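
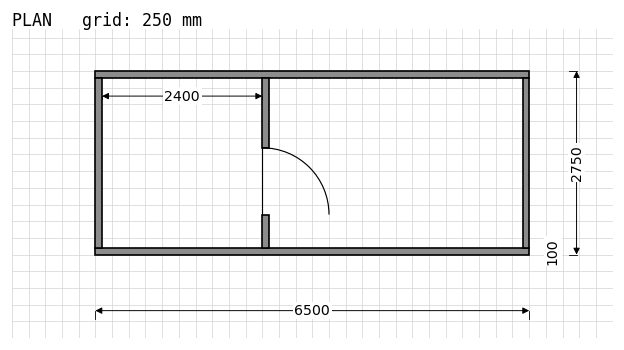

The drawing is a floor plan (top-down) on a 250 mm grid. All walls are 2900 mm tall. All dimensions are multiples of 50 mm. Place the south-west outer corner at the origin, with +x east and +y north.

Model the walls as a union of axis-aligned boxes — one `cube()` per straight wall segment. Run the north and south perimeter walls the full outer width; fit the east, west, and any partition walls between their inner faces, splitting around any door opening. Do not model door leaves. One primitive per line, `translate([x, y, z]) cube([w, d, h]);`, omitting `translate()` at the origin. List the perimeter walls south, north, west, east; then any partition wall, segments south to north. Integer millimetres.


cube([6500, 100, 2900]);
translate([0, 2650, 0]) cube([6500, 100, 2900]);
translate([0, 100, 0]) cube([100, 2550, 2900]);
translate([6400, 100, 0]) cube([100, 2550, 2900]);
translate([2500, 100, 0]) cube([100, 500, 2900]);
translate([2500, 1600, 0]) cube([100, 1050, 2900]);


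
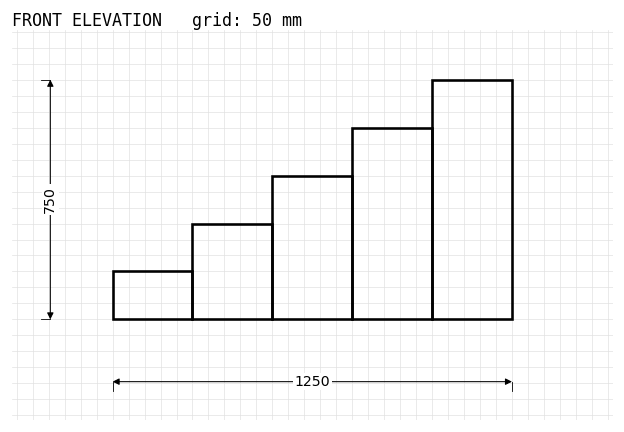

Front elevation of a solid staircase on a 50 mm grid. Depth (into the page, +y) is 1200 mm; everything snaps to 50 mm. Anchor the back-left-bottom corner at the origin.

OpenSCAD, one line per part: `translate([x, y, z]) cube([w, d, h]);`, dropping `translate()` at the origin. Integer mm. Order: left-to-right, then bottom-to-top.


cube([250, 1200, 150]);
translate([250, 0, 0]) cube([250, 1200, 300]);
translate([500, 0, 0]) cube([250, 1200, 450]);
translate([750, 0, 0]) cube([250, 1200, 600]);
translate([1000, 0, 0]) cube([250, 1200, 750]);


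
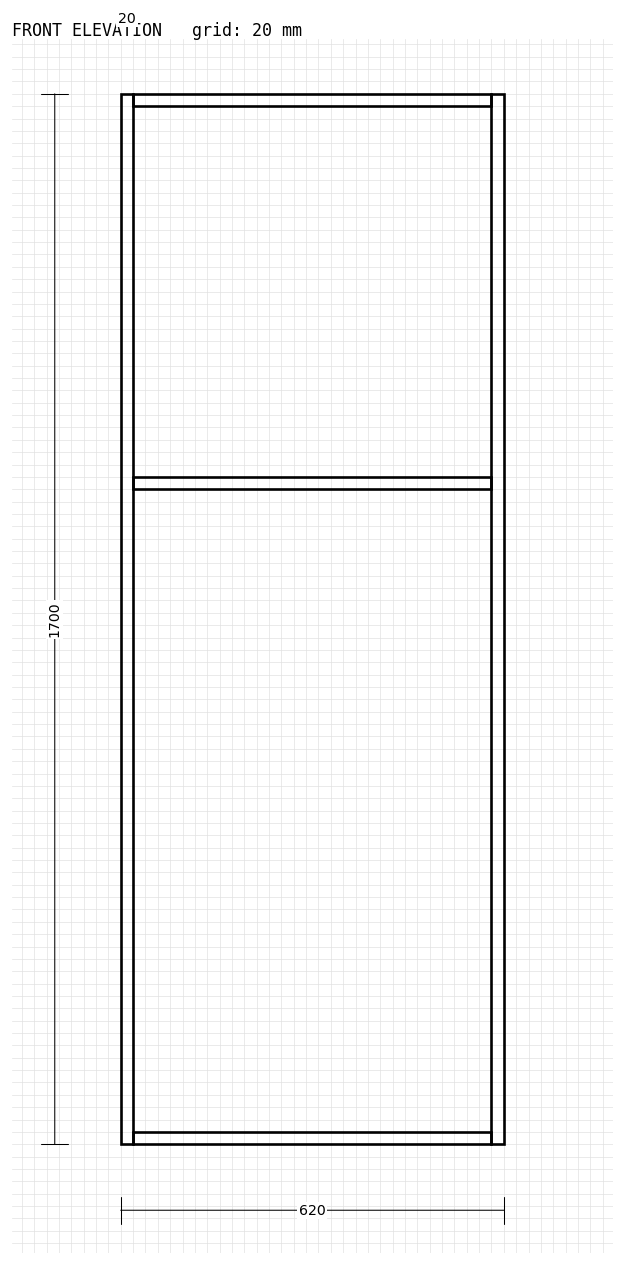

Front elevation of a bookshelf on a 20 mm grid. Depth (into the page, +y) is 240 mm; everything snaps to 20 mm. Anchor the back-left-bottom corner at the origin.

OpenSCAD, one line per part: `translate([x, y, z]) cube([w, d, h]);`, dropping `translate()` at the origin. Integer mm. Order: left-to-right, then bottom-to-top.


cube([20, 240, 1700]);
translate([20, 0, 0]) cube([580, 240, 20]);
translate([20, 0, 1060]) cube([580, 240, 20]);
translate([20, 0, 1680]) cube([580, 240, 20]);
translate([600, 0, 0]) cube([20, 240, 1700]);


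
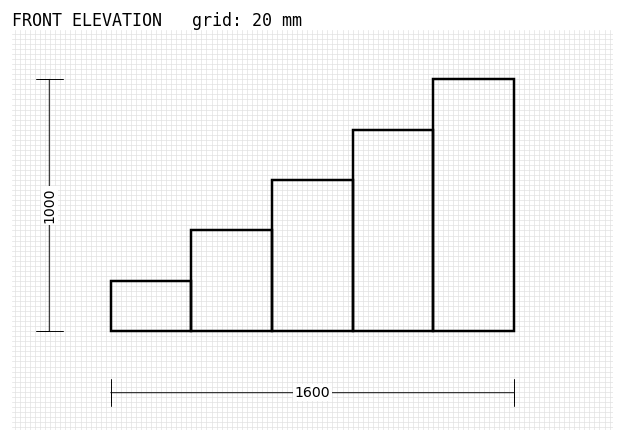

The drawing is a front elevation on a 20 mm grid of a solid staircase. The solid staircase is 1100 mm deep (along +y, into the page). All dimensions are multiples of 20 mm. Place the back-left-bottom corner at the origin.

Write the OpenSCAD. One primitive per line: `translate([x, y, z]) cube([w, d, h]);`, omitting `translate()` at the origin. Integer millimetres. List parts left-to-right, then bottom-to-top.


cube([320, 1100, 200]);
translate([320, 0, 0]) cube([320, 1100, 400]);
translate([640, 0, 0]) cube([320, 1100, 600]);
translate([960, 0, 0]) cube([320, 1100, 800]);
translate([1280, 0, 0]) cube([320, 1100, 1000]);


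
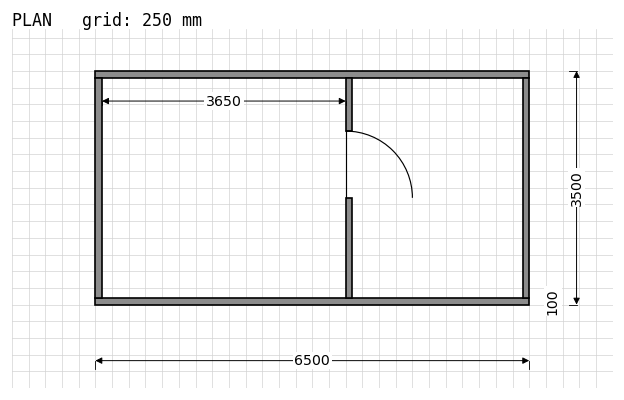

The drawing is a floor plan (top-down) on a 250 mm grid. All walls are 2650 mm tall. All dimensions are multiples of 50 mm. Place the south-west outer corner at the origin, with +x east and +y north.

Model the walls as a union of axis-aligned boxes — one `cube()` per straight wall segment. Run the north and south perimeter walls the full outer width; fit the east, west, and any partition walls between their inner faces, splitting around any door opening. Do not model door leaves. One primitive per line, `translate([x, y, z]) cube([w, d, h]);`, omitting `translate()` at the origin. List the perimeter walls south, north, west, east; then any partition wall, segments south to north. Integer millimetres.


cube([6500, 100, 2650]);
translate([0, 3400, 0]) cube([6500, 100, 2650]);
translate([0, 100, 0]) cube([100, 3300, 2650]);
translate([6400, 100, 0]) cube([100, 3300, 2650]);
translate([3750, 100, 0]) cube([100, 1500, 2650]);
translate([3750, 2600, 0]) cube([100, 800, 2650]);


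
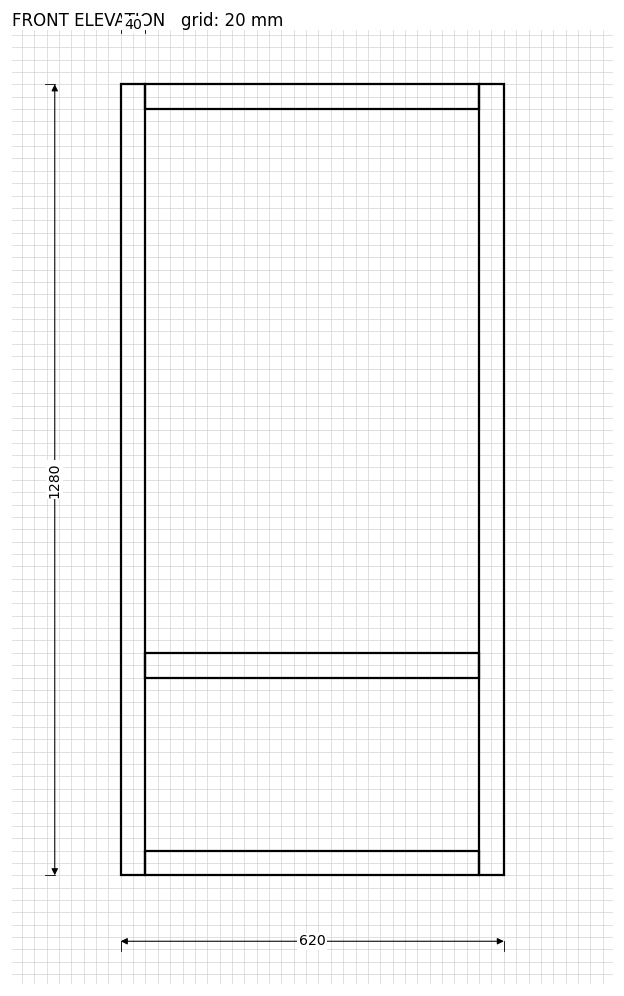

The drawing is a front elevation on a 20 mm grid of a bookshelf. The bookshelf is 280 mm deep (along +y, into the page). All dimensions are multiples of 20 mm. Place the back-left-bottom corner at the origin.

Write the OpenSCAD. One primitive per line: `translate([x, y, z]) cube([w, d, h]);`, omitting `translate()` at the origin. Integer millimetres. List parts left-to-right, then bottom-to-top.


cube([40, 280, 1280]);
translate([40, 0, 0]) cube([540, 280, 40]);
translate([40, 0, 320]) cube([540, 280, 40]);
translate([40, 0, 1240]) cube([540, 280, 40]);
translate([580, 0, 0]) cube([40, 280, 1280]);


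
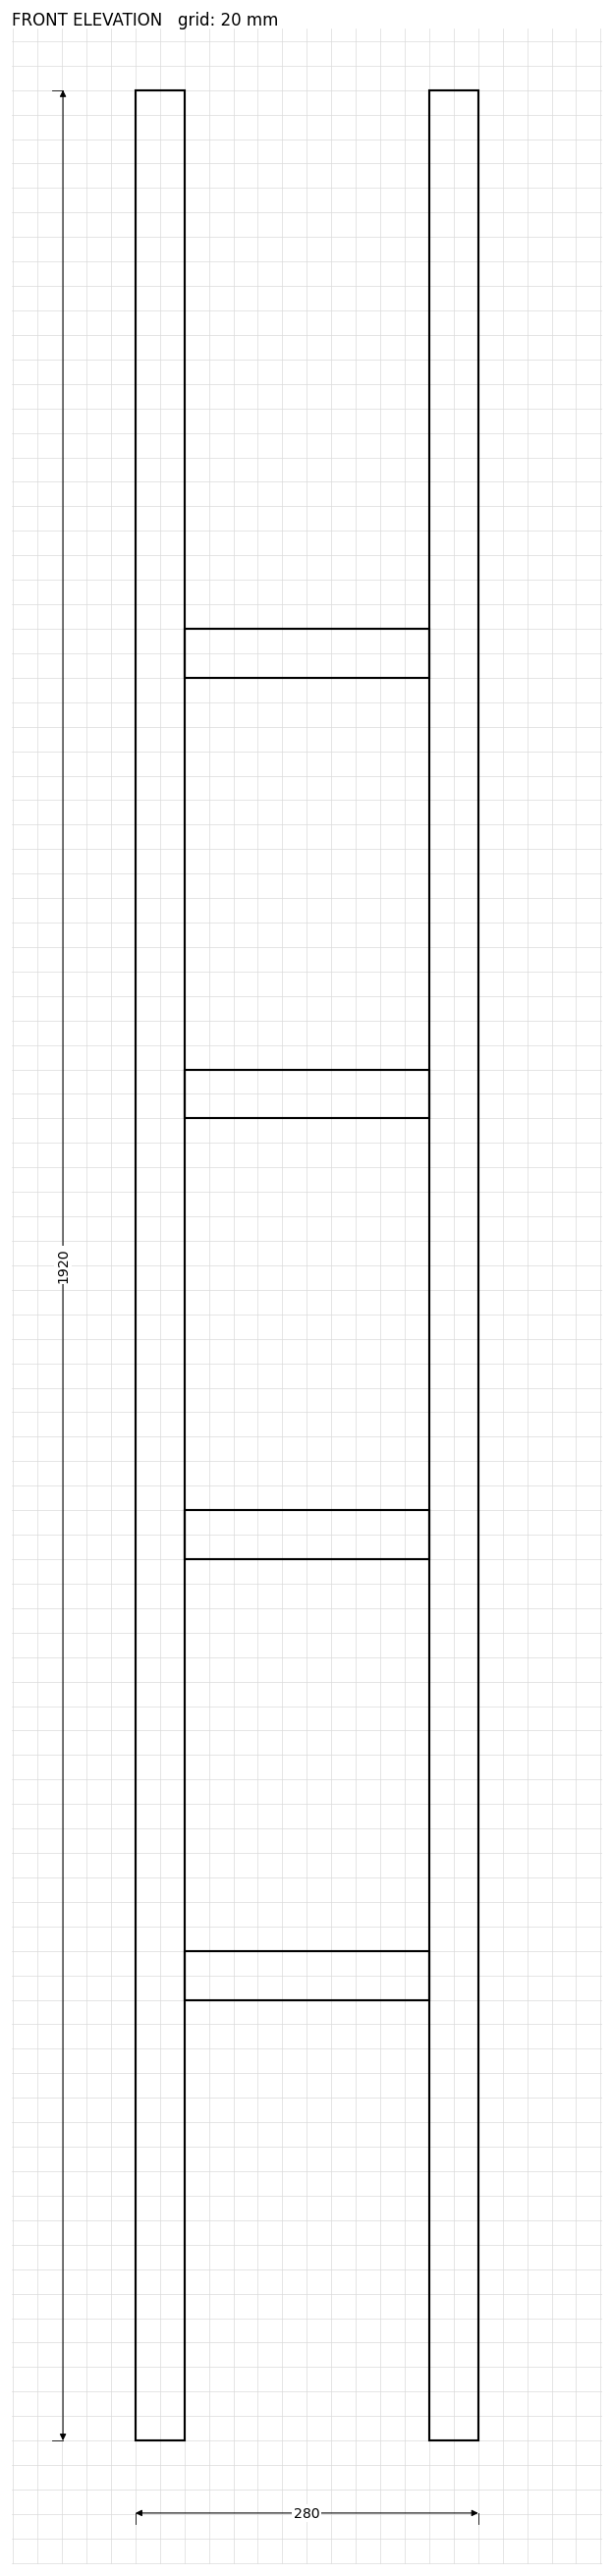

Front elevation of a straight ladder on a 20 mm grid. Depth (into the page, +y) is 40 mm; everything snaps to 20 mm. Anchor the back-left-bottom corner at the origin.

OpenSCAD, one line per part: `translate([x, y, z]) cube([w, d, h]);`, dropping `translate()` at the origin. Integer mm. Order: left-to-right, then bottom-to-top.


cube([40, 40, 1920]);
translate([40, 0, 360]) cube([200, 40, 40]);
translate([40, 0, 720]) cube([200, 40, 40]);
translate([40, 0, 1080]) cube([200, 40, 40]);
translate([40, 0, 1440]) cube([200, 40, 40]);
translate([240, 0, 0]) cube([40, 40, 1920]);


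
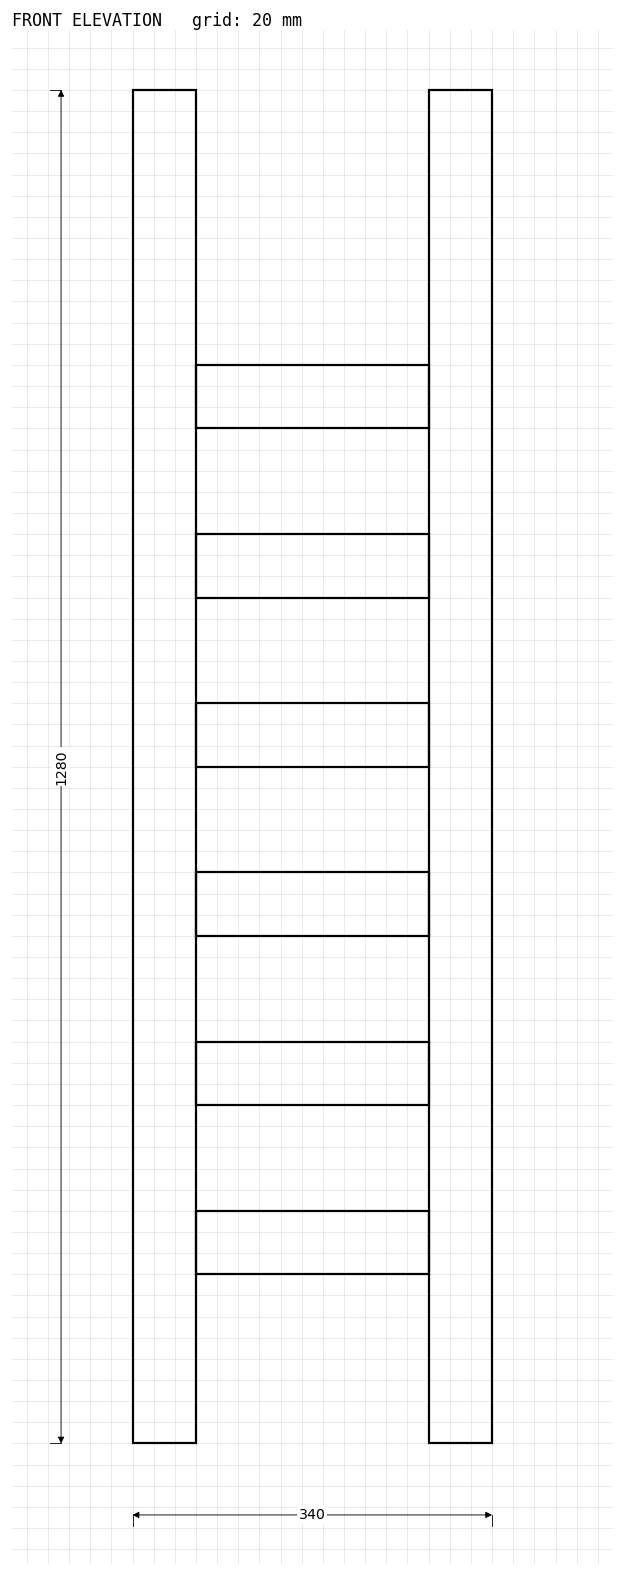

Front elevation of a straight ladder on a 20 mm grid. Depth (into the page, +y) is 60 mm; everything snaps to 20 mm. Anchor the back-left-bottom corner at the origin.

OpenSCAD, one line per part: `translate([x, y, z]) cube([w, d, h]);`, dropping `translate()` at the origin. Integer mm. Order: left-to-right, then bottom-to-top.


cube([60, 60, 1280]);
translate([60, 0, 160]) cube([220, 60, 60]);
translate([60, 0, 320]) cube([220, 60, 60]);
translate([60, 0, 480]) cube([220, 60, 60]);
translate([60, 0, 640]) cube([220, 60, 60]);
translate([60, 0, 800]) cube([220, 60, 60]);
translate([60, 0, 960]) cube([220, 60, 60]);
translate([280, 0, 0]) cube([60, 60, 1280]);


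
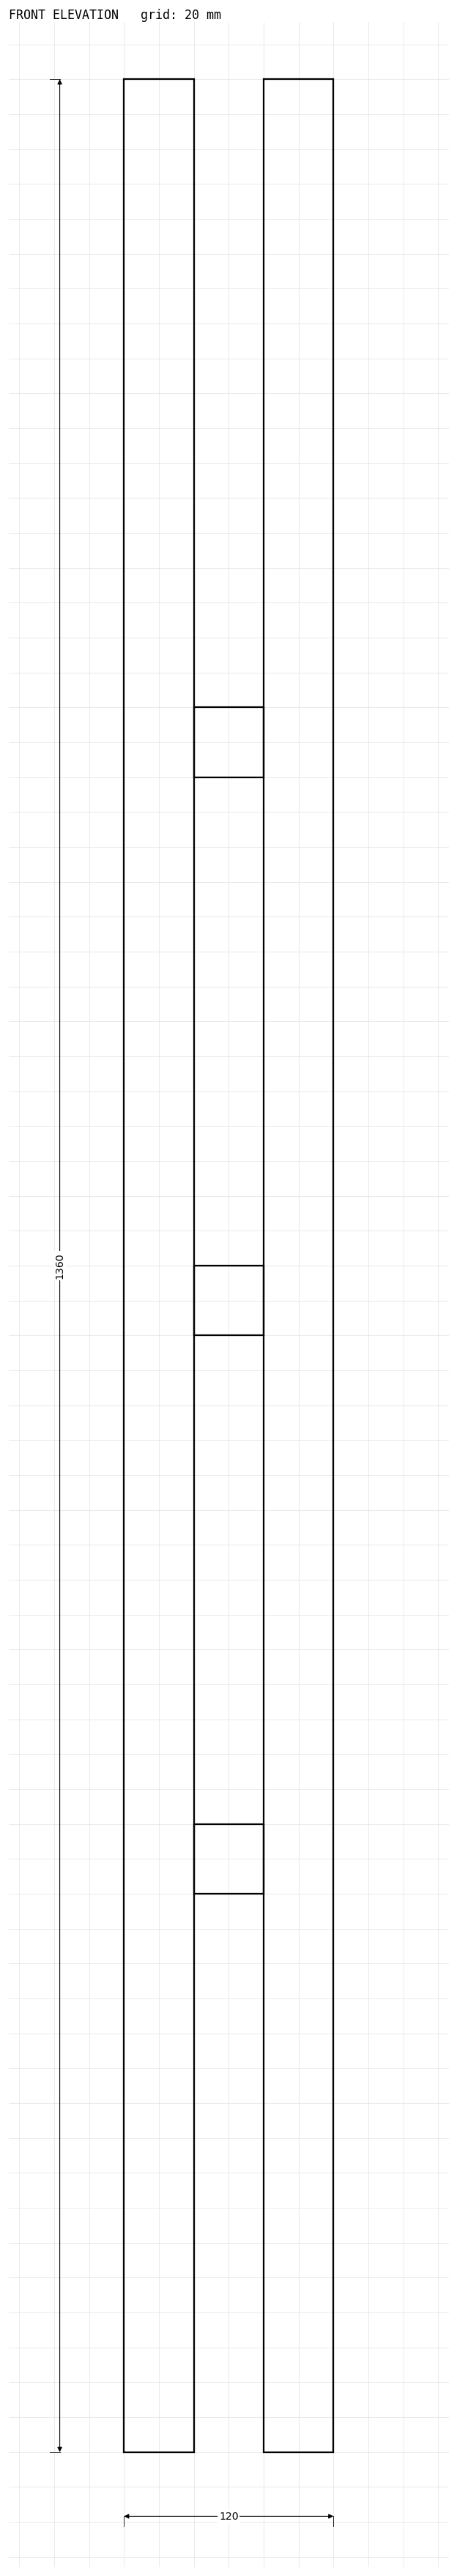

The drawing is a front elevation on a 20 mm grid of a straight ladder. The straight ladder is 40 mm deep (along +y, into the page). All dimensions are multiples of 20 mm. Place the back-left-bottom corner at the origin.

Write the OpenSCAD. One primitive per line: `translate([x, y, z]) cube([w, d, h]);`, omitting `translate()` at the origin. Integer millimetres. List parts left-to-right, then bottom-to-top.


cube([40, 40, 1360]);
translate([40, 0, 320]) cube([40, 40, 40]);
translate([40, 0, 640]) cube([40, 40, 40]);
translate([40, 0, 960]) cube([40, 40, 40]);
translate([80, 0, 0]) cube([40, 40, 1360]);


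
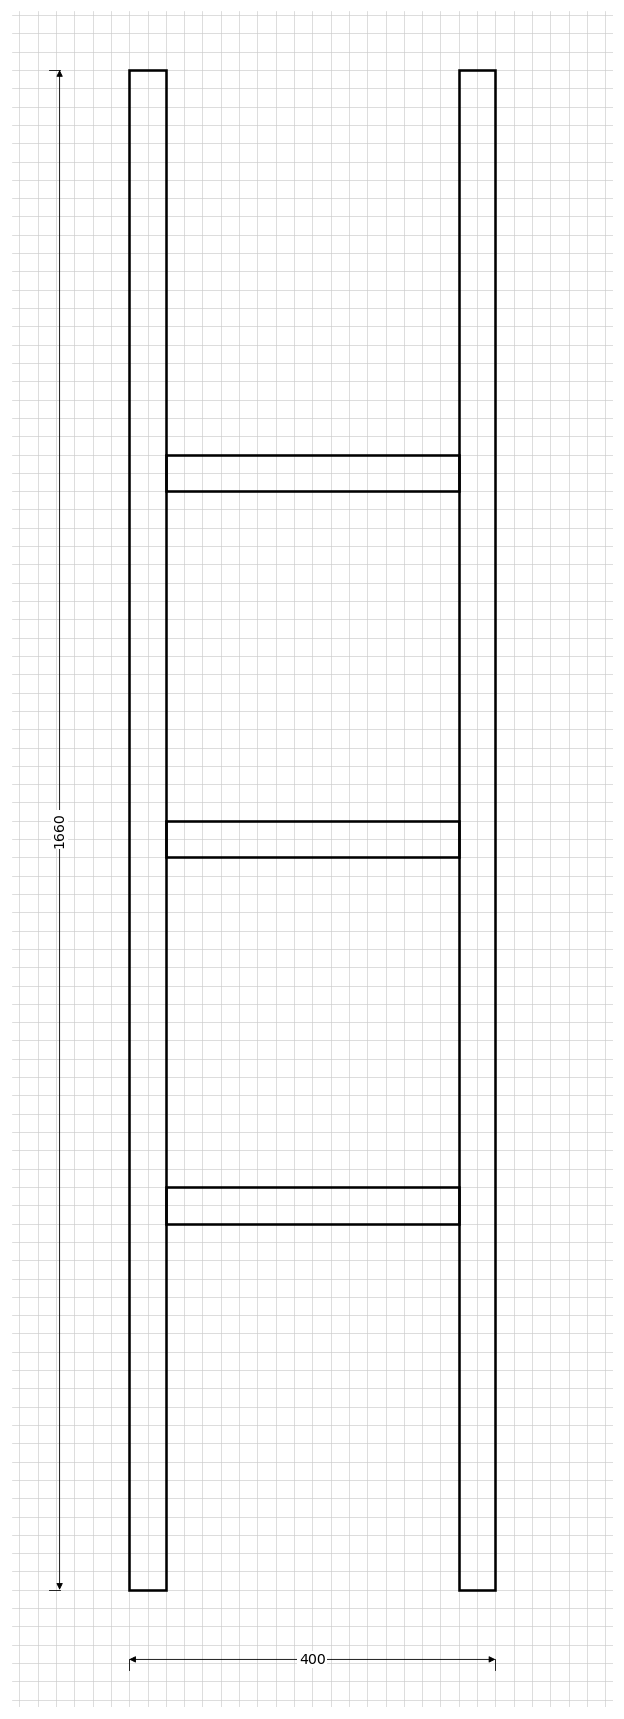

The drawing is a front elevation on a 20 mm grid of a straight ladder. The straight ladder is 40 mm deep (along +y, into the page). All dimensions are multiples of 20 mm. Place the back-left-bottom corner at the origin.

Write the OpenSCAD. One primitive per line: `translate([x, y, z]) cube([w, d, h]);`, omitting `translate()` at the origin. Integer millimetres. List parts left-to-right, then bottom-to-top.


cube([40, 40, 1660]);
translate([40, 0, 400]) cube([320, 40, 40]);
translate([40, 0, 800]) cube([320, 40, 40]);
translate([40, 0, 1200]) cube([320, 40, 40]);
translate([360, 0, 0]) cube([40, 40, 1660]);


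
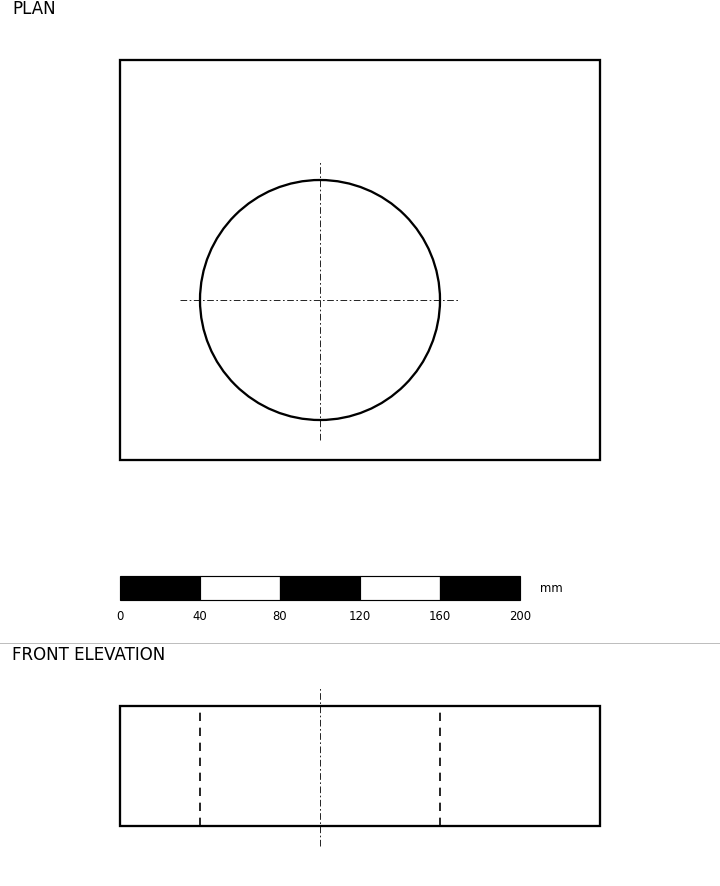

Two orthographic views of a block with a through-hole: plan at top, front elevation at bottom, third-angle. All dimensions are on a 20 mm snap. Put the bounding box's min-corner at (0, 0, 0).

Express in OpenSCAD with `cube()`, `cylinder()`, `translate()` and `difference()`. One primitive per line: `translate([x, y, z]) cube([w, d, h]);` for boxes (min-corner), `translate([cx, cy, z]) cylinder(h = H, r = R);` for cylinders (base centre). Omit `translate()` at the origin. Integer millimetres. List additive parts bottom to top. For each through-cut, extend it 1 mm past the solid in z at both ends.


difference() {
  cube([240, 200, 60]);
  translate([100, 80, -1]) cylinder(h = 62, r = 60);
}


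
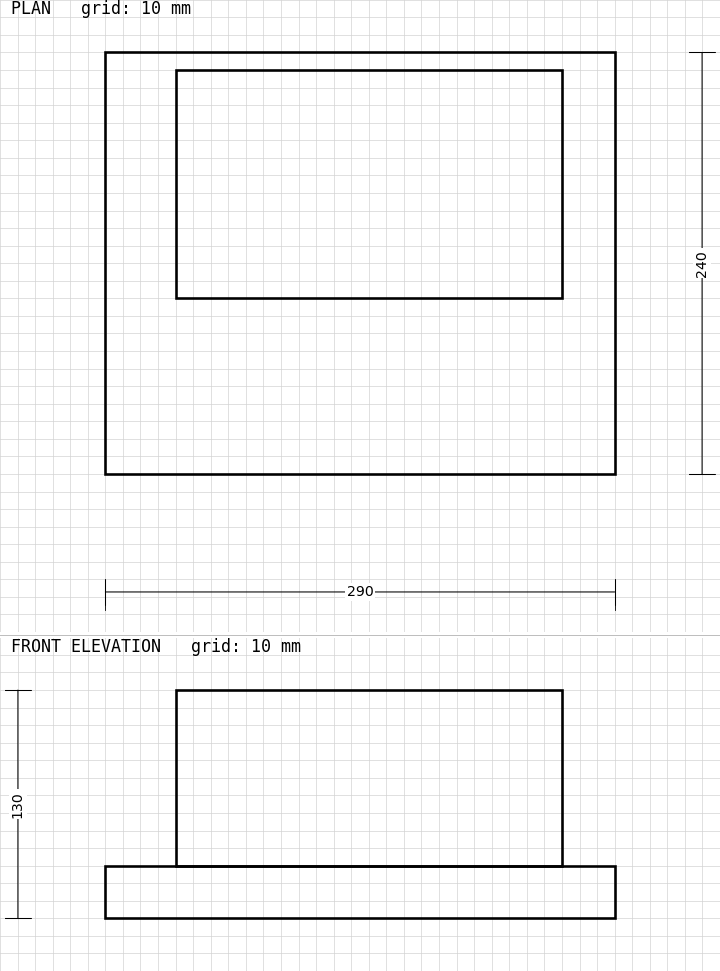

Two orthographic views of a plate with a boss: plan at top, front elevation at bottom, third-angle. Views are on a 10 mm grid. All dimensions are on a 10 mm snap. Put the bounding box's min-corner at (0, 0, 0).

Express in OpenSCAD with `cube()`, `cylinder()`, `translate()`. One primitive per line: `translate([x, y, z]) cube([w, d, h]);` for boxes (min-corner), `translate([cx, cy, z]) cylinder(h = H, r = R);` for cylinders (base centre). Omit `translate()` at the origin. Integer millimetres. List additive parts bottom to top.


cube([290, 240, 30]);
translate([40, 100, 30]) cube([220, 130, 100]);


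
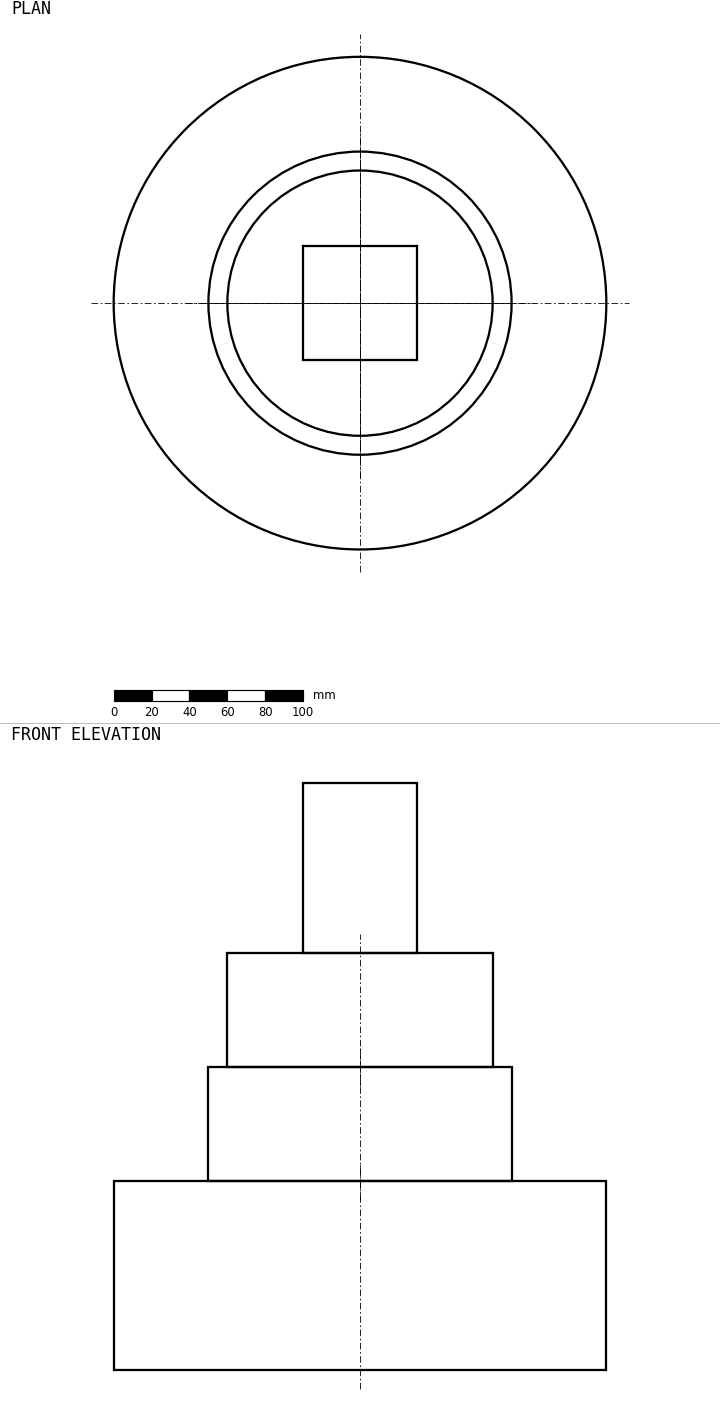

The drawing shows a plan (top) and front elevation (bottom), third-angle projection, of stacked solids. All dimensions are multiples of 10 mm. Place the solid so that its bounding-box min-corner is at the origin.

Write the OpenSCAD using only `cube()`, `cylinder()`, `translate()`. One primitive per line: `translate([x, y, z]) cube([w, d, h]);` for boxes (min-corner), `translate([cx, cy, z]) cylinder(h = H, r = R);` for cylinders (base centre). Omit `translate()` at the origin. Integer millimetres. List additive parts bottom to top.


translate([130, 130, 0]) cylinder(h = 100, r = 130);
translate([130, 130, 100]) cylinder(h = 60, r = 80);
translate([130, 130, 160]) cylinder(h = 60, r = 70);
translate([100, 100, 220]) cube([60, 60, 90]);


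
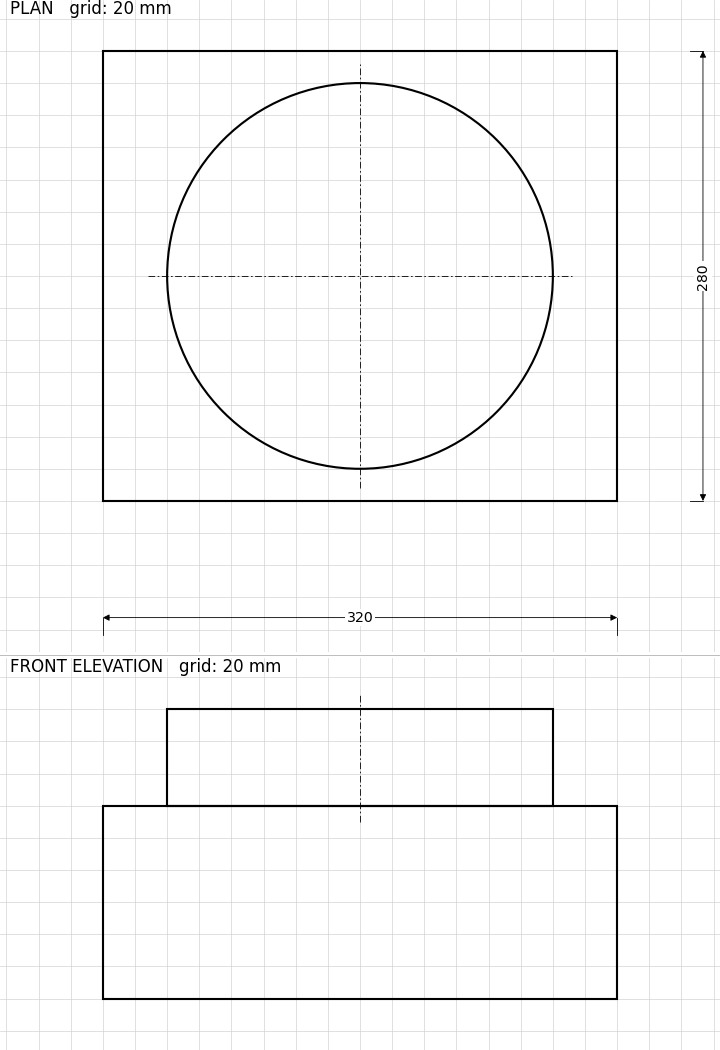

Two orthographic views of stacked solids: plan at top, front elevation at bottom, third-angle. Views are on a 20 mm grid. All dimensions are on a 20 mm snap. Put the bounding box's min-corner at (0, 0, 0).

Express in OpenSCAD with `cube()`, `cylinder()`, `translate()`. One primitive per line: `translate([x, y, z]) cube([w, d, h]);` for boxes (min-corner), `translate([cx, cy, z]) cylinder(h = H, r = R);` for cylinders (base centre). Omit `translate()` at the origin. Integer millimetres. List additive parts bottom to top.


cube([320, 280, 120]);
translate([160, 140, 120]) cylinder(h = 60, r = 120);


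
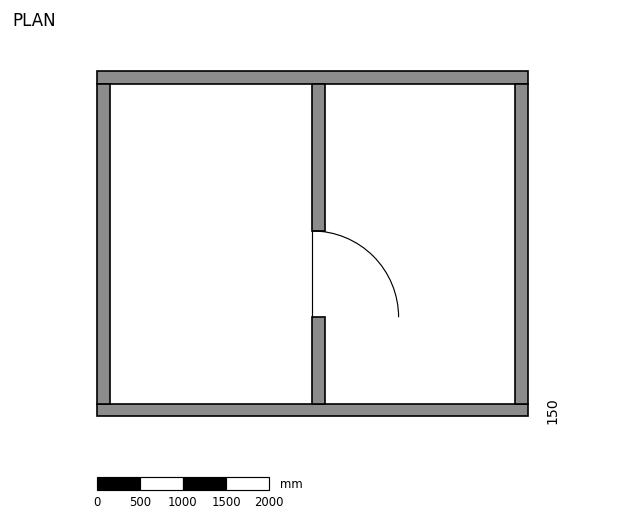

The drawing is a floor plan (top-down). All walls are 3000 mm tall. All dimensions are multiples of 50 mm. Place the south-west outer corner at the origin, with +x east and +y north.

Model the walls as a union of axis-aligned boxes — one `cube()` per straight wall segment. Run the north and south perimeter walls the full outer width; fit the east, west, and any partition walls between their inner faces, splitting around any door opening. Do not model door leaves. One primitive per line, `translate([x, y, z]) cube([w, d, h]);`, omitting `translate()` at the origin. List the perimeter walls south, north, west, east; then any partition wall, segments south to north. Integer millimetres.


cube([5000, 150, 3000]);
translate([0, 3850, 0]) cube([5000, 150, 3000]);
translate([0, 150, 0]) cube([150, 3700, 3000]);
translate([4850, 150, 0]) cube([150, 3700, 3000]);
translate([2500, 150, 0]) cube([150, 1000, 3000]);
translate([2500, 2150, 0]) cube([150, 1700, 3000]);


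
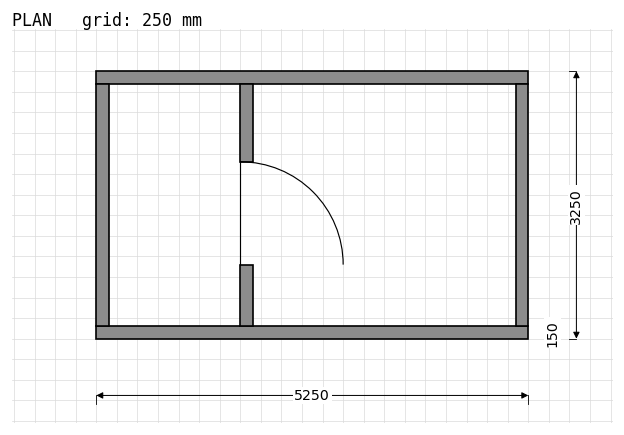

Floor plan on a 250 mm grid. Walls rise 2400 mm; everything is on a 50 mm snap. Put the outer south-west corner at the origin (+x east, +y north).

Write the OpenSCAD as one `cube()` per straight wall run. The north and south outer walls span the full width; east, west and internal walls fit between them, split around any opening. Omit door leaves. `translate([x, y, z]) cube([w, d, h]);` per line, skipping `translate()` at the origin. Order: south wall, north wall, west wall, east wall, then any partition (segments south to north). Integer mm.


cube([5250, 150, 2400]);
translate([0, 3100, 0]) cube([5250, 150, 2400]);
translate([0, 150, 0]) cube([150, 2950, 2400]);
translate([5100, 150, 0]) cube([150, 2950, 2400]);
translate([1750, 150, 0]) cube([150, 750, 2400]);
translate([1750, 2150, 0]) cube([150, 950, 2400]);


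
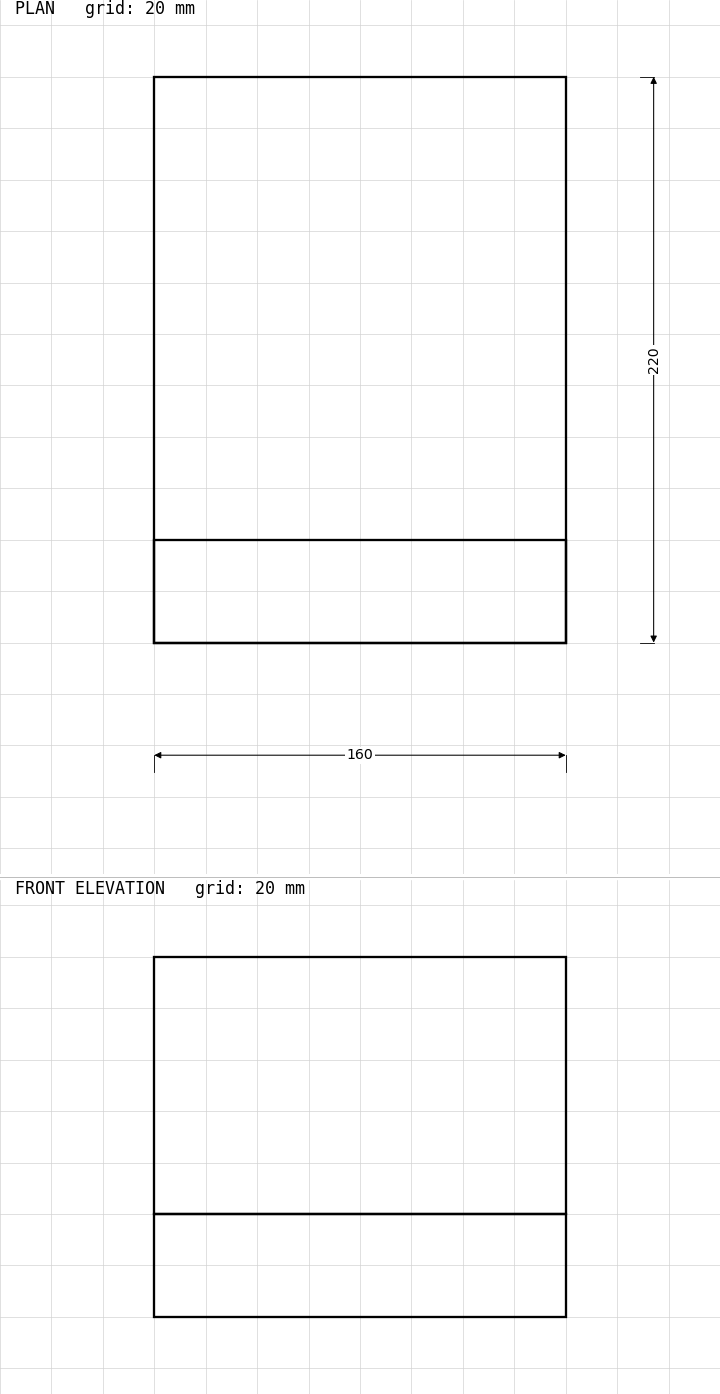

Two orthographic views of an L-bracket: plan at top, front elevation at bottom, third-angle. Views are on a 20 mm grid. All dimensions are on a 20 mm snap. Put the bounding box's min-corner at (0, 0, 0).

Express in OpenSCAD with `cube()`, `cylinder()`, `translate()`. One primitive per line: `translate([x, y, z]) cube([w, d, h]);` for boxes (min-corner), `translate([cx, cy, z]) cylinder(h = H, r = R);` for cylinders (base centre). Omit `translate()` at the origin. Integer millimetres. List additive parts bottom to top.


cube([160, 220, 40]);
translate([0, 0, 40]) cube([160, 40, 100]);


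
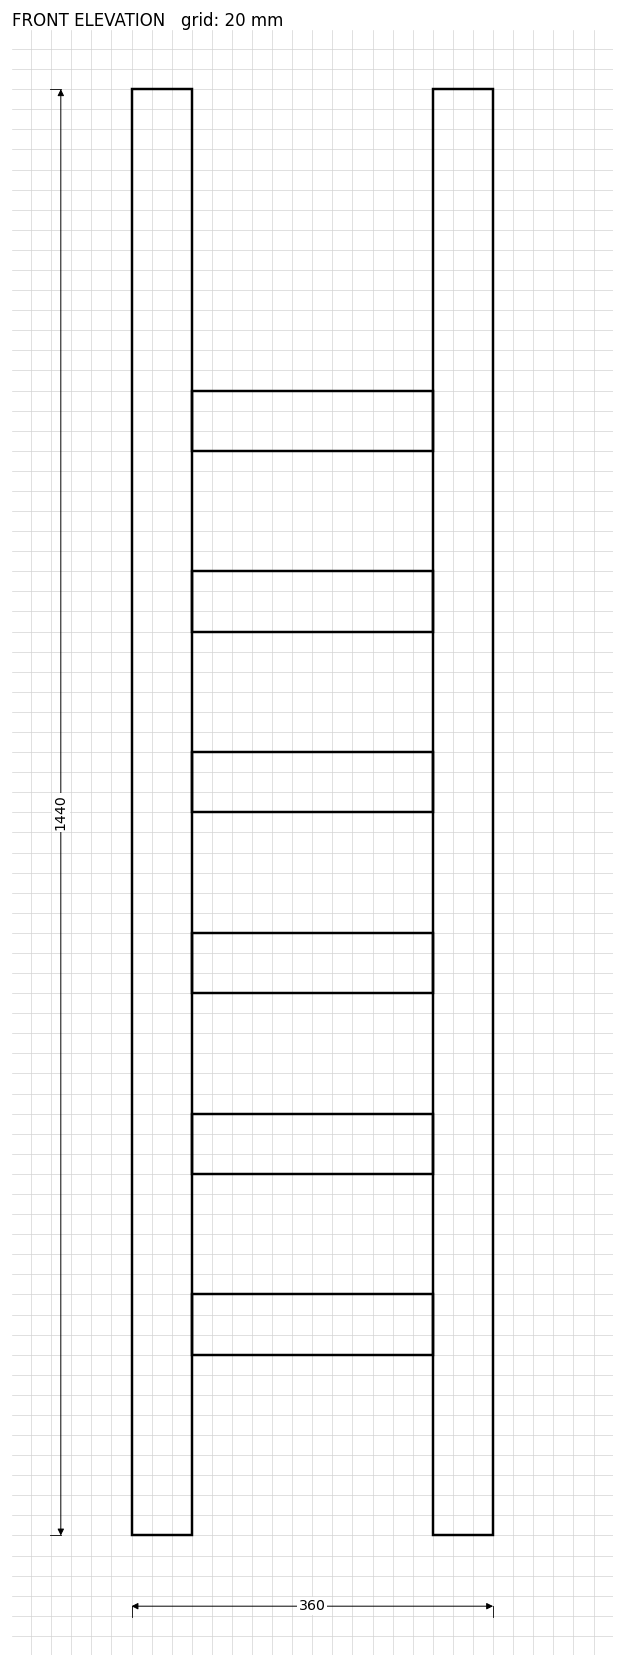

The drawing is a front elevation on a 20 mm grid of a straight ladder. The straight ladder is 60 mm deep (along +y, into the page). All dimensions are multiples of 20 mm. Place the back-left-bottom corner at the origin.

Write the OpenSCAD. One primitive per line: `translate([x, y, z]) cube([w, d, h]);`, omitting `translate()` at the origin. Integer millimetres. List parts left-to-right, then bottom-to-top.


cube([60, 60, 1440]);
translate([60, 0, 180]) cube([240, 60, 60]);
translate([60, 0, 360]) cube([240, 60, 60]);
translate([60, 0, 540]) cube([240, 60, 60]);
translate([60, 0, 720]) cube([240, 60, 60]);
translate([60, 0, 900]) cube([240, 60, 60]);
translate([60, 0, 1080]) cube([240, 60, 60]);
translate([300, 0, 0]) cube([60, 60, 1440]);


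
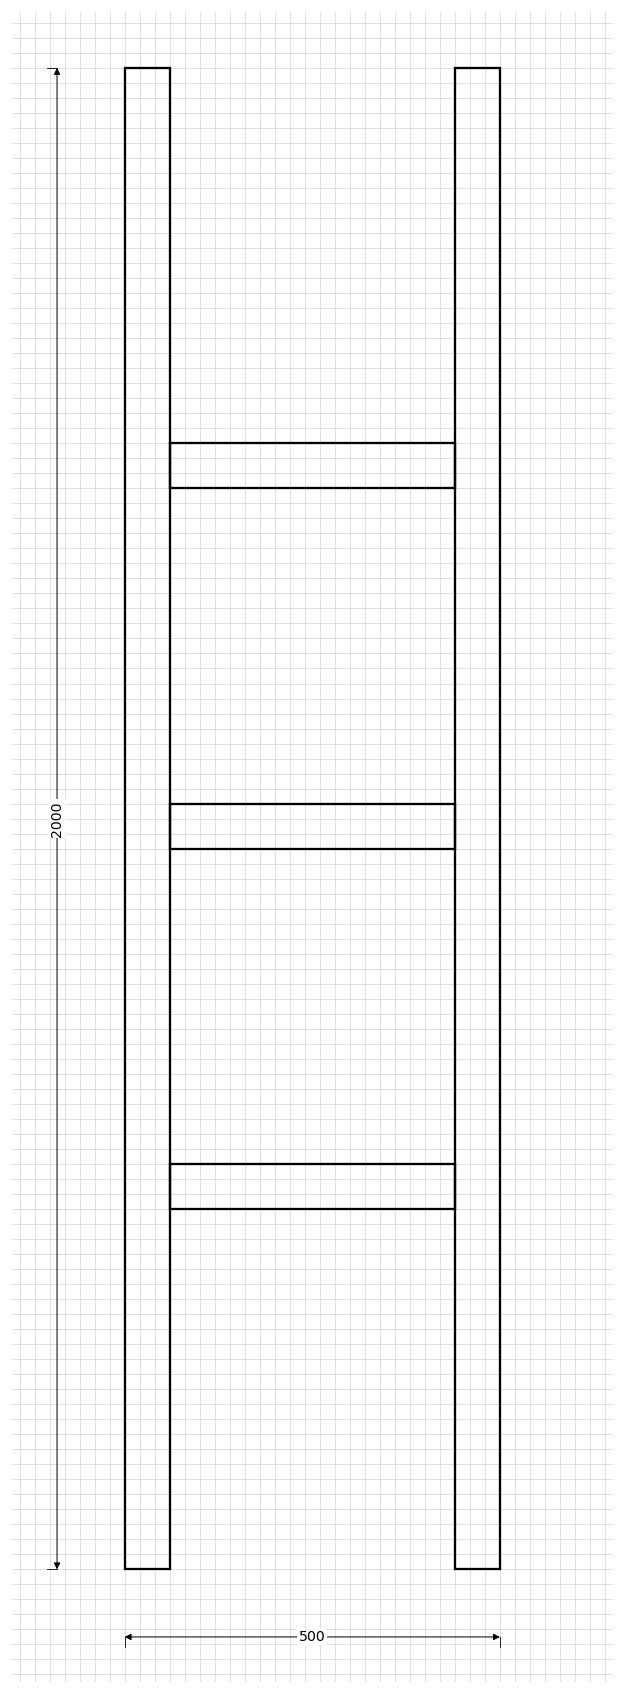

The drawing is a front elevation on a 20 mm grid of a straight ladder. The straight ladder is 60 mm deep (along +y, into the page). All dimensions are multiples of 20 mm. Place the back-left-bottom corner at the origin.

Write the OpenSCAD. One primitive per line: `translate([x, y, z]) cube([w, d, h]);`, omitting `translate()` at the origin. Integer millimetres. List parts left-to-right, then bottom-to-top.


cube([60, 60, 2000]);
translate([60, 0, 480]) cube([380, 60, 60]);
translate([60, 0, 960]) cube([380, 60, 60]);
translate([60, 0, 1440]) cube([380, 60, 60]);
translate([440, 0, 0]) cube([60, 60, 2000]);


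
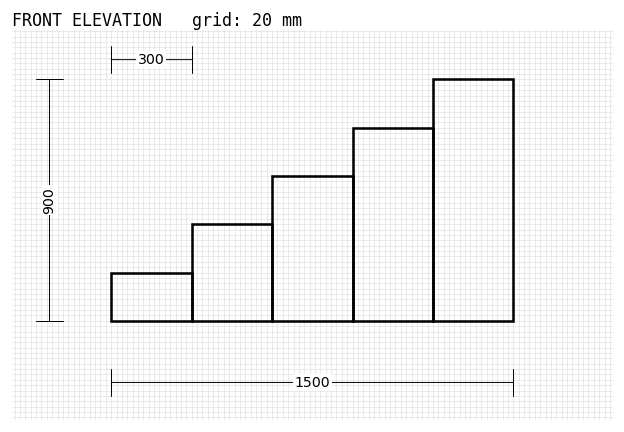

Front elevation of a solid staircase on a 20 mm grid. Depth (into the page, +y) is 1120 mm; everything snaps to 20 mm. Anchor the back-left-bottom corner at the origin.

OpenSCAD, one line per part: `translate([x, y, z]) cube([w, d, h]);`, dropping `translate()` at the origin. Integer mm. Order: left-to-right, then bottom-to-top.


cube([300, 1120, 180]);
translate([300, 0, 0]) cube([300, 1120, 360]);
translate([600, 0, 0]) cube([300, 1120, 540]);
translate([900, 0, 0]) cube([300, 1120, 720]);
translate([1200, 0, 0]) cube([300, 1120, 900]);


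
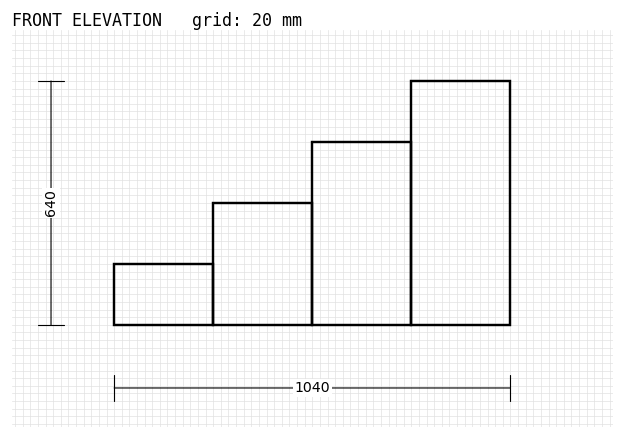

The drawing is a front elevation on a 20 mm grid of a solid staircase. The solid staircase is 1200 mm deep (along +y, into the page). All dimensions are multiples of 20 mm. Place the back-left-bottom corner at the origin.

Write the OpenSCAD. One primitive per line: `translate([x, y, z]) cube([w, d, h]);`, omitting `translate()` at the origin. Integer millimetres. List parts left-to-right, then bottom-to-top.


cube([260, 1200, 160]);
translate([260, 0, 0]) cube([260, 1200, 320]);
translate([520, 0, 0]) cube([260, 1200, 480]);
translate([780, 0, 0]) cube([260, 1200, 640]);


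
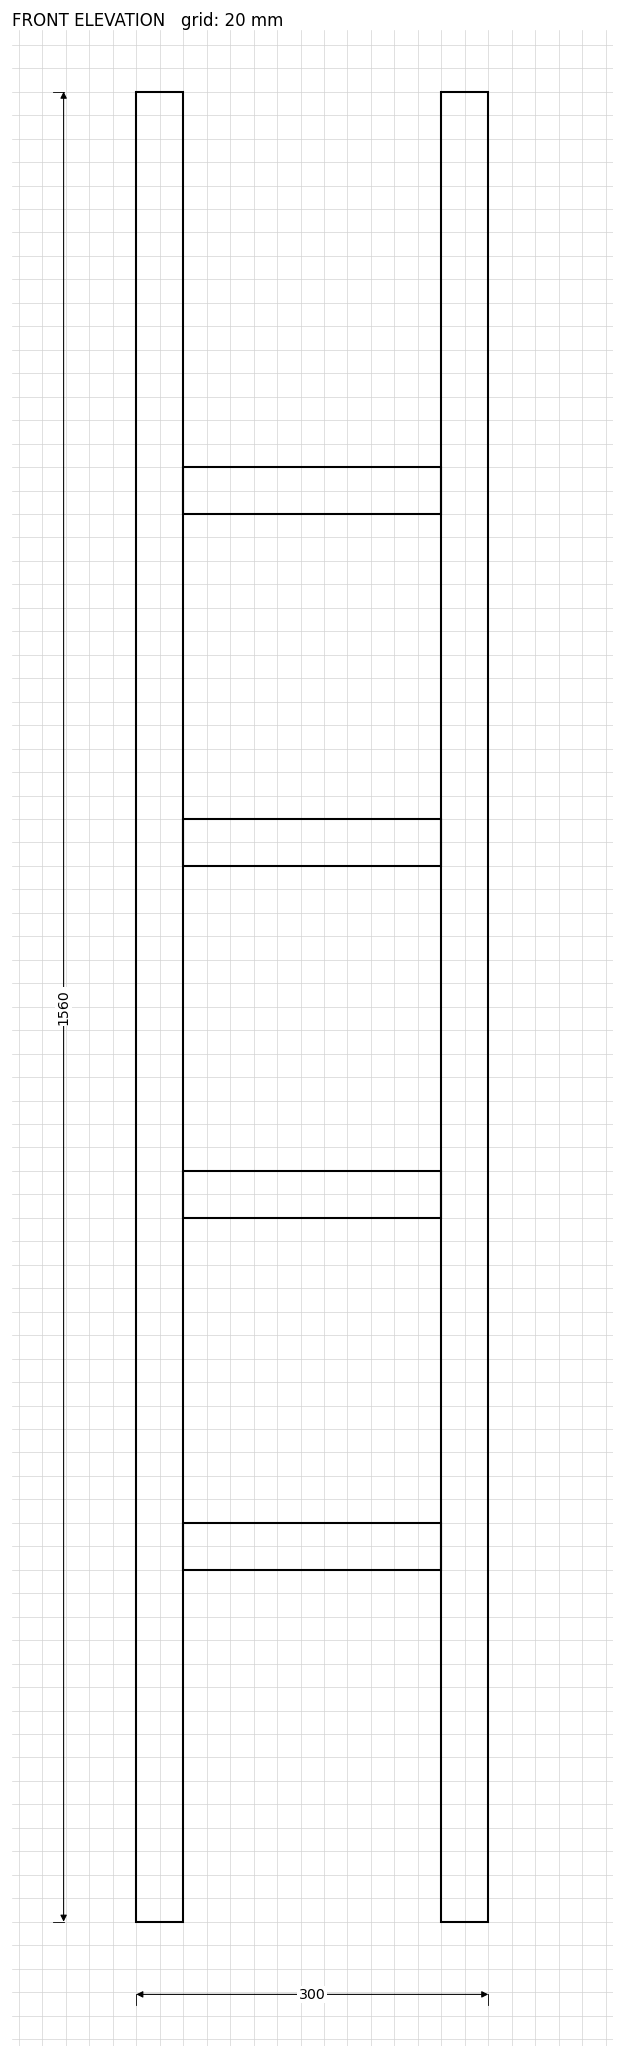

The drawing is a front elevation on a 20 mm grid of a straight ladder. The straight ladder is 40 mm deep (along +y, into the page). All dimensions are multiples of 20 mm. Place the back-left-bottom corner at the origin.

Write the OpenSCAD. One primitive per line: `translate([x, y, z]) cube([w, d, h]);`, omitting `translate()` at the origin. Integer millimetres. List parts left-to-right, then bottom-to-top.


cube([40, 40, 1560]);
translate([40, 0, 300]) cube([220, 40, 40]);
translate([40, 0, 600]) cube([220, 40, 40]);
translate([40, 0, 900]) cube([220, 40, 40]);
translate([40, 0, 1200]) cube([220, 40, 40]);
translate([260, 0, 0]) cube([40, 40, 1560]);


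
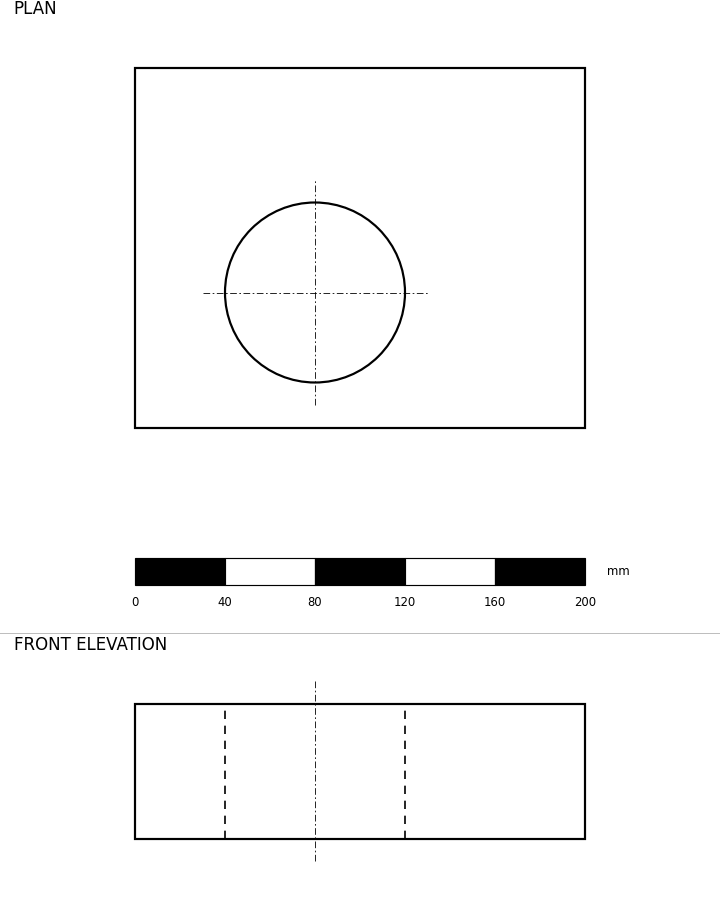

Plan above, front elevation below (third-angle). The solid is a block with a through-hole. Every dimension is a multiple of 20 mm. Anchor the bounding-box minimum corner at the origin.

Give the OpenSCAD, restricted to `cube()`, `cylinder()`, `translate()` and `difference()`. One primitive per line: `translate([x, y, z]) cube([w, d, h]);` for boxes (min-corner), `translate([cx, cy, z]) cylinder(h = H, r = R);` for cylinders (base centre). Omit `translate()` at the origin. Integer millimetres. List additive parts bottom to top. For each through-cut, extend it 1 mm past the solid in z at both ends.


difference() {
  cube([200, 160, 60]);
  translate([80, 60, -1]) cylinder(h = 62, r = 40);
}


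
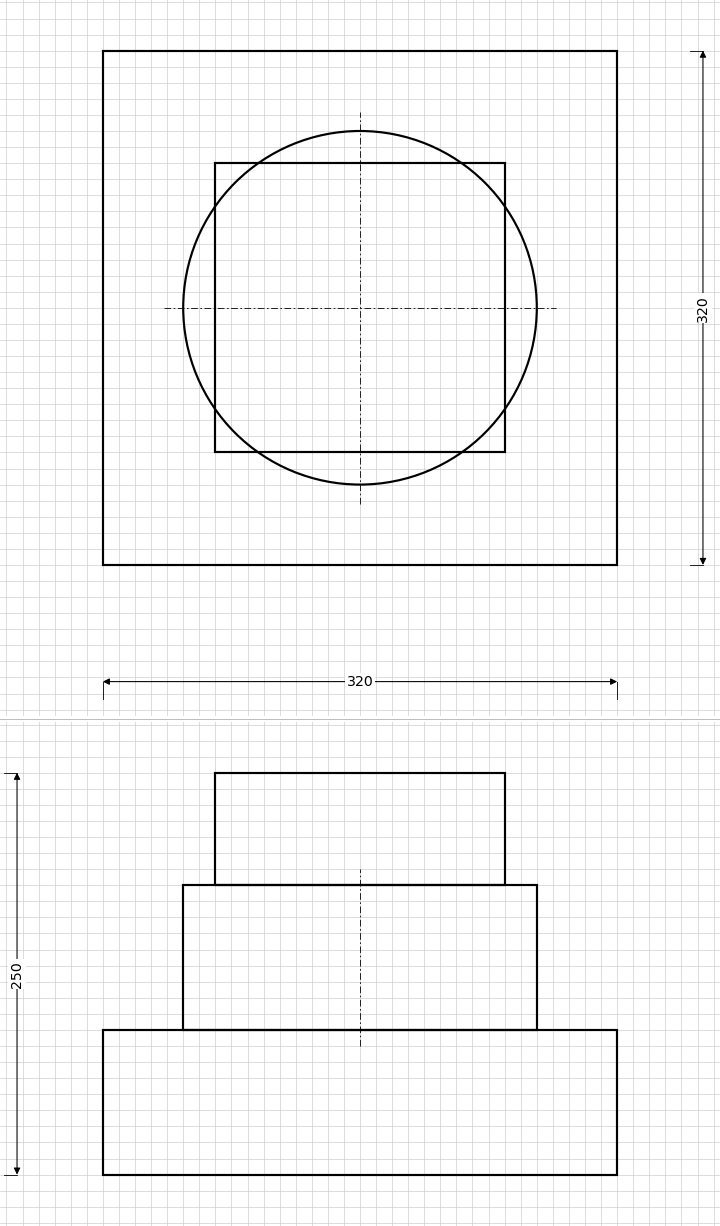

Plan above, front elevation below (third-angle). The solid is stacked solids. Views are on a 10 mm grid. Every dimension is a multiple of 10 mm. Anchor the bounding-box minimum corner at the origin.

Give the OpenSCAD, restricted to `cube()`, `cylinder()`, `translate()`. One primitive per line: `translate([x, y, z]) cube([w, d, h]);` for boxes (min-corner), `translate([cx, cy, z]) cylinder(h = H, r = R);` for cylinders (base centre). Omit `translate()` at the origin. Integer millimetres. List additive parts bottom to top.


cube([320, 320, 90]);
translate([160, 160, 90]) cylinder(h = 90, r = 110);
translate([70, 70, 180]) cube([180, 180, 70]);


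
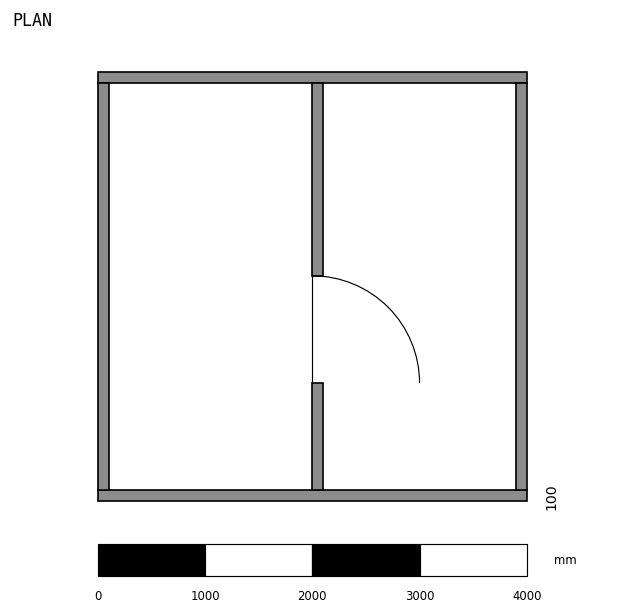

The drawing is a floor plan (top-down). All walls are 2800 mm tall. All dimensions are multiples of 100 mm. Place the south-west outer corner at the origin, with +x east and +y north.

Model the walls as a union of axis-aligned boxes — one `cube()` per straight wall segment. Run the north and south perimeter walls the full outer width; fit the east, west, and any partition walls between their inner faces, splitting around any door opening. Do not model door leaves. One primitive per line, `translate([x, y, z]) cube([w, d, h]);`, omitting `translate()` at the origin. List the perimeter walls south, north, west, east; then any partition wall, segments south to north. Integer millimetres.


cube([4000, 100, 2800]);
translate([0, 3900, 0]) cube([4000, 100, 2800]);
translate([0, 100, 0]) cube([100, 3800, 2800]);
translate([3900, 100, 0]) cube([100, 3800, 2800]);
translate([2000, 100, 0]) cube([100, 1000, 2800]);
translate([2000, 2100, 0]) cube([100, 1800, 2800]);


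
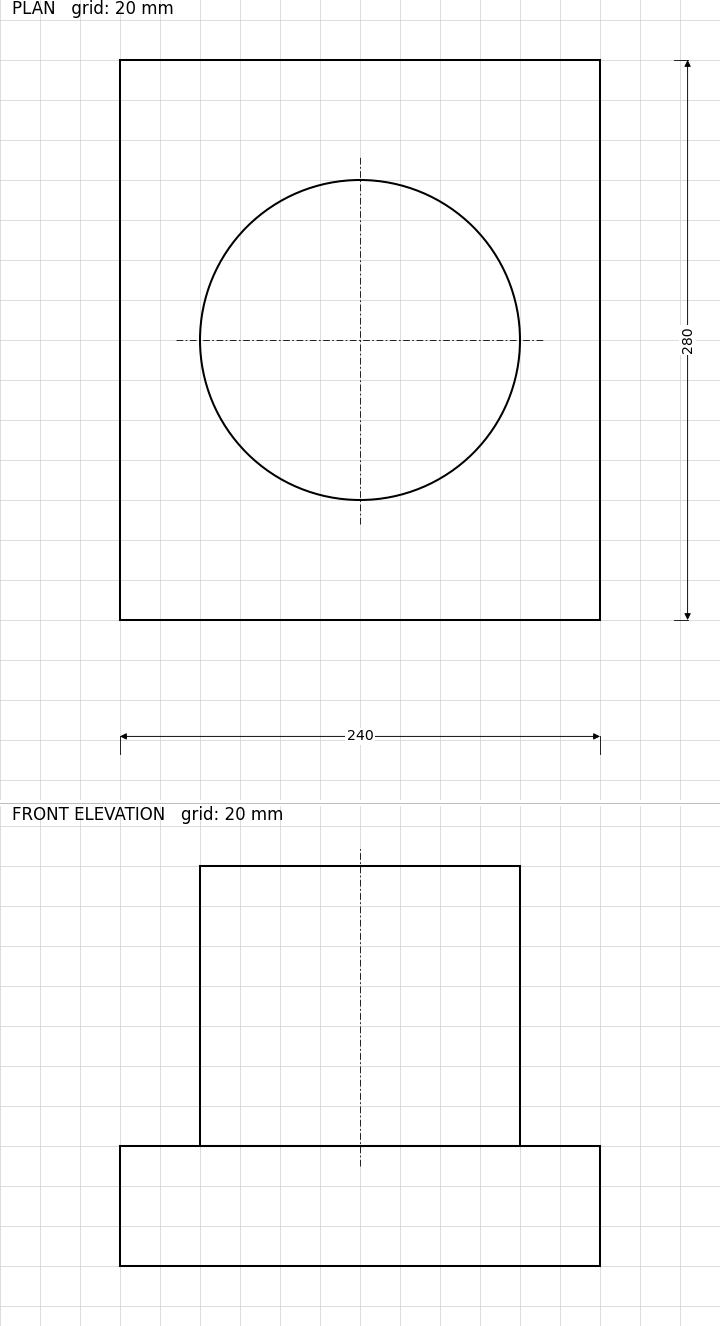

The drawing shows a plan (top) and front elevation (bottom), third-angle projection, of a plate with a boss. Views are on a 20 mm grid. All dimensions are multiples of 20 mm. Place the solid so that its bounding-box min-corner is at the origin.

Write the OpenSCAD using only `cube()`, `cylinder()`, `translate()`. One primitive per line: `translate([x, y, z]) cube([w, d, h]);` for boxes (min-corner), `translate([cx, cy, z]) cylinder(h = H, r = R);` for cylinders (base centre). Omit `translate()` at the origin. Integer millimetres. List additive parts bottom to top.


cube([240, 280, 60]);
translate([120, 140, 60]) cylinder(h = 140, r = 80);


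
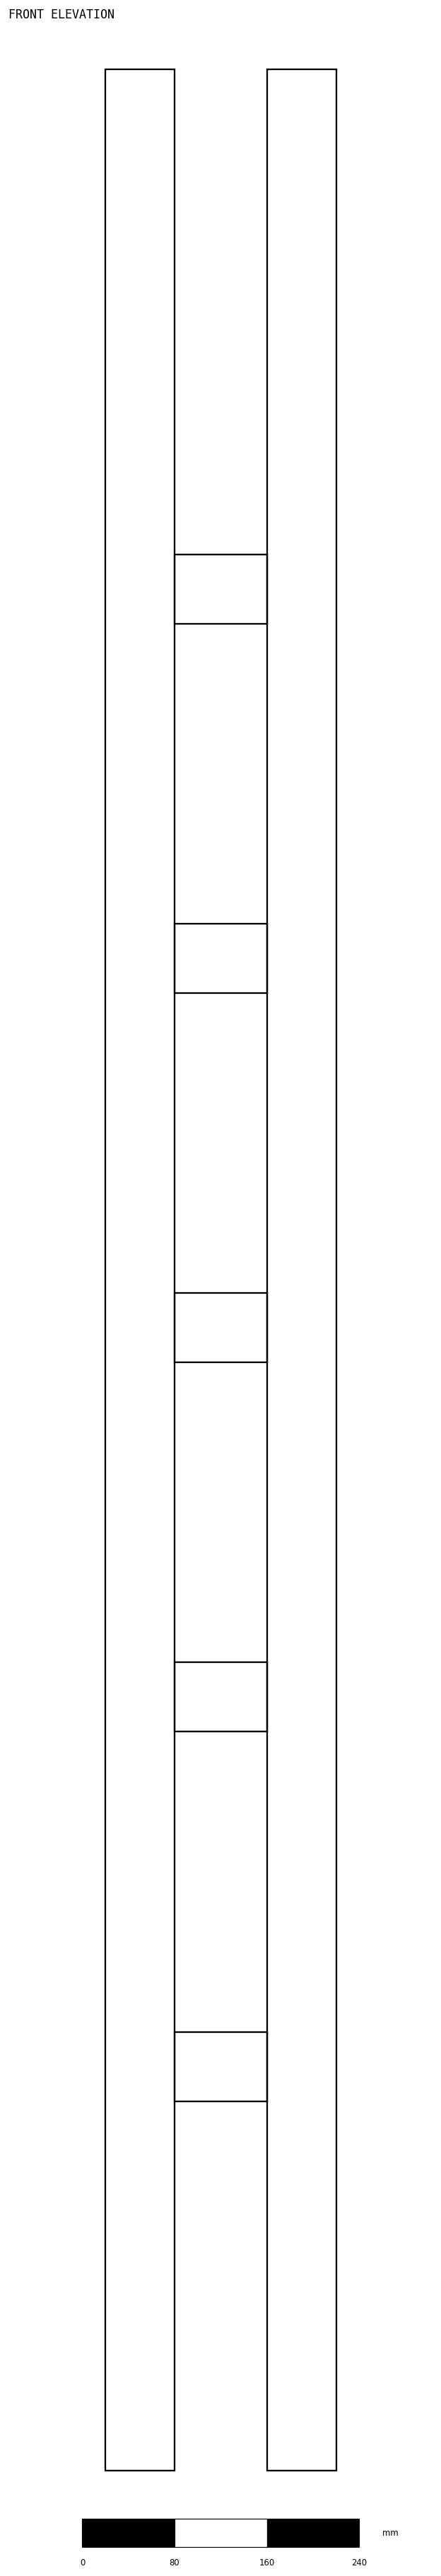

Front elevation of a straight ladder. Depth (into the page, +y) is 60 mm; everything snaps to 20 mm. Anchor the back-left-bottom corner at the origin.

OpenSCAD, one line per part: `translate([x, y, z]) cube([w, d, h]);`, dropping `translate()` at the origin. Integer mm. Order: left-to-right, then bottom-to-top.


cube([60, 60, 2080]);
translate([60, 0, 320]) cube([80, 60, 60]);
translate([60, 0, 640]) cube([80, 60, 60]);
translate([60, 0, 960]) cube([80, 60, 60]);
translate([60, 0, 1280]) cube([80, 60, 60]);
translate([60, 0, 1600]) cube([80, 60, 60]);
translate([140, 0, 0]) cube([60, 60, 2080]);


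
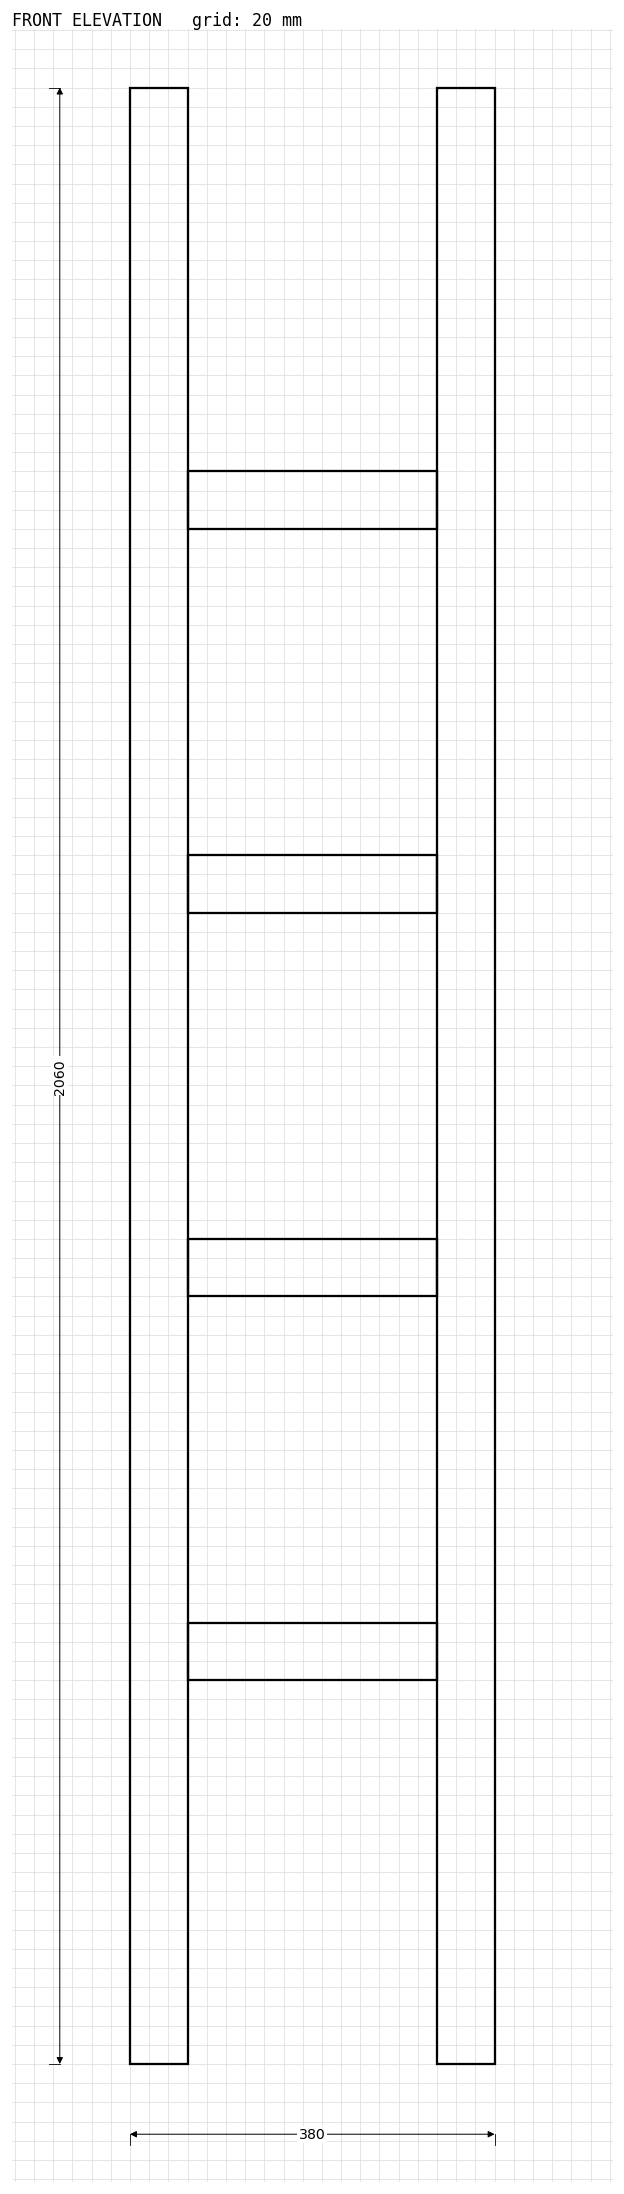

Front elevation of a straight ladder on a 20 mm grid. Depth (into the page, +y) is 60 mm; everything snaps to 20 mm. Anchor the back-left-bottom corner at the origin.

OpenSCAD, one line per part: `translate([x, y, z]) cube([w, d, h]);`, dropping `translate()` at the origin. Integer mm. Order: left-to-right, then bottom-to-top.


cube([60, 60, 2060]);
translate([60, 0, 400]) cube([260, 60, 60]);
translate([60, 0, 800]) cube([260, 60, 60]);
translate([60, 0, 1200]) cube([260, 60, 60]);
translate([60, 0, 1600]) cube([260, 60, 60]);
translate([320, 0, 0]) cube([60, 60, 2060]);


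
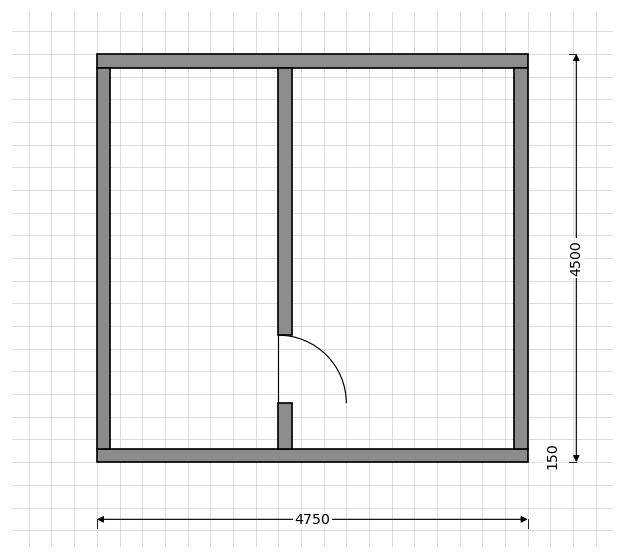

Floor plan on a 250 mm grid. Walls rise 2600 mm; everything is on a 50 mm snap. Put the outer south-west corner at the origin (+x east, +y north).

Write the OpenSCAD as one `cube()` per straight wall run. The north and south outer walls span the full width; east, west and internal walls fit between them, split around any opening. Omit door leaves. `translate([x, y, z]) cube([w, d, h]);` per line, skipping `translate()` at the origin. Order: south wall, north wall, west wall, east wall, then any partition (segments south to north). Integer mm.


cube([4750, 150, 2600]);
translate([0, 4350, 0]) cube([4750, 150, 2600]);
translate([0, 150, 0]) cube([150, 4200, 2600]);
translate([4600, 150, 0]) cube([150, 4200, 2600]);
translate([2000, 150, 0]) cube([150, 500, 2600]);
translate([2000, 1400, 0]) cube([150, 2950, 2600]);


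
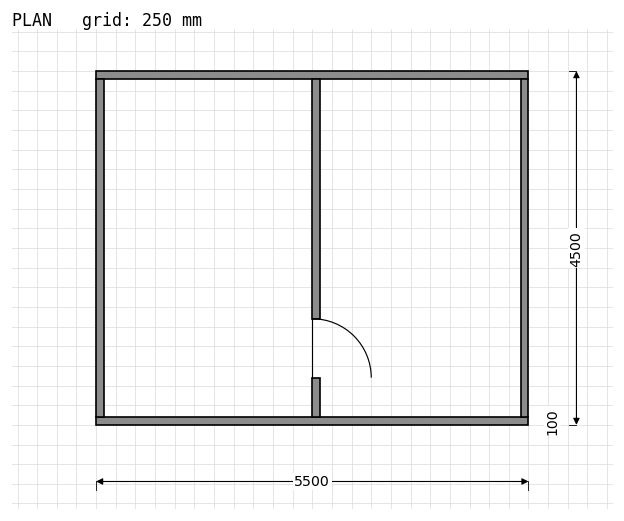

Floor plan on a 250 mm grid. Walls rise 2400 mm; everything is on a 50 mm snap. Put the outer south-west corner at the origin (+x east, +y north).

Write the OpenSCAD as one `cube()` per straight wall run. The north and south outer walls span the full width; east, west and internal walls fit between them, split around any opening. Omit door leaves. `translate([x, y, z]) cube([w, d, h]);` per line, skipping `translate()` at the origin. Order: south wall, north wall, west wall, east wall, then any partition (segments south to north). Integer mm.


cube([5500, 100, 2400]);
translate([0, 4400, 0]) cube([5500, 100, 2400]);
translate([0, 100, 0]) cube([100, 4300, 2400]);
translate([5400, 100, 0]) cube([100, 4300, 2400]);
translate([2750, 100, 0]) cube([100, 500, 2400]);
translate([2750, 1350, 0]) cube([100, 3050, 2400]);


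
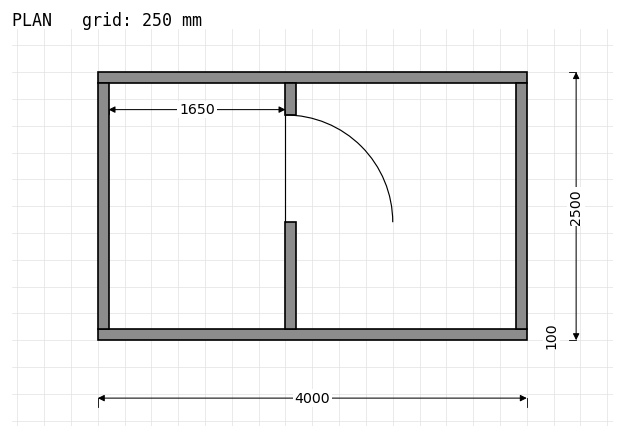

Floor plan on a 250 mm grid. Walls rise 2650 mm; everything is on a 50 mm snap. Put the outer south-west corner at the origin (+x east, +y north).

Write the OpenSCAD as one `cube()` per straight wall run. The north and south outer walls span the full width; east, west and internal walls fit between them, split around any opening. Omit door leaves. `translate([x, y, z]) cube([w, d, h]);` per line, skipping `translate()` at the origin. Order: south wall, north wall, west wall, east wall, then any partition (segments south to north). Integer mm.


cube([4000, 100, 2650]);
translate([0, 2400, 0]) cube([4000, 100, 2650]);
translate([0, 100, 0]) cube([100, 2300, 2650]);
translate([3900, 100, 0]) cube([100, 2300, 2650]);
translate([1750, 100, 0]) cube([100, 1000, 2650]);
translate([1750, 2100, 0]) cube([100, 300, 2650]);


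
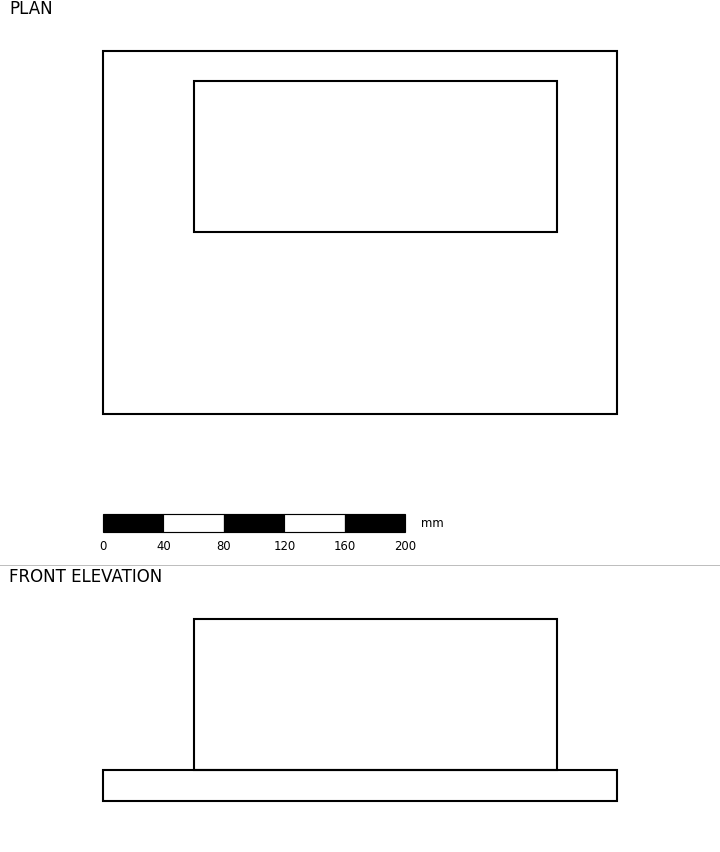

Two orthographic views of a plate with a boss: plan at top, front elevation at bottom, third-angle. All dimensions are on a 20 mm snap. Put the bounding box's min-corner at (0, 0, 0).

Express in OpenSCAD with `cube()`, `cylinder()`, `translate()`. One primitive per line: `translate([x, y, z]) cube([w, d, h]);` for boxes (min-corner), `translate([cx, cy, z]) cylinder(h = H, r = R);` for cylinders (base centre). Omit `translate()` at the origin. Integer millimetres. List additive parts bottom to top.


cube([340, 240, 20]);
translate([60, 120, 20]) cube([240, 100, 100]);
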